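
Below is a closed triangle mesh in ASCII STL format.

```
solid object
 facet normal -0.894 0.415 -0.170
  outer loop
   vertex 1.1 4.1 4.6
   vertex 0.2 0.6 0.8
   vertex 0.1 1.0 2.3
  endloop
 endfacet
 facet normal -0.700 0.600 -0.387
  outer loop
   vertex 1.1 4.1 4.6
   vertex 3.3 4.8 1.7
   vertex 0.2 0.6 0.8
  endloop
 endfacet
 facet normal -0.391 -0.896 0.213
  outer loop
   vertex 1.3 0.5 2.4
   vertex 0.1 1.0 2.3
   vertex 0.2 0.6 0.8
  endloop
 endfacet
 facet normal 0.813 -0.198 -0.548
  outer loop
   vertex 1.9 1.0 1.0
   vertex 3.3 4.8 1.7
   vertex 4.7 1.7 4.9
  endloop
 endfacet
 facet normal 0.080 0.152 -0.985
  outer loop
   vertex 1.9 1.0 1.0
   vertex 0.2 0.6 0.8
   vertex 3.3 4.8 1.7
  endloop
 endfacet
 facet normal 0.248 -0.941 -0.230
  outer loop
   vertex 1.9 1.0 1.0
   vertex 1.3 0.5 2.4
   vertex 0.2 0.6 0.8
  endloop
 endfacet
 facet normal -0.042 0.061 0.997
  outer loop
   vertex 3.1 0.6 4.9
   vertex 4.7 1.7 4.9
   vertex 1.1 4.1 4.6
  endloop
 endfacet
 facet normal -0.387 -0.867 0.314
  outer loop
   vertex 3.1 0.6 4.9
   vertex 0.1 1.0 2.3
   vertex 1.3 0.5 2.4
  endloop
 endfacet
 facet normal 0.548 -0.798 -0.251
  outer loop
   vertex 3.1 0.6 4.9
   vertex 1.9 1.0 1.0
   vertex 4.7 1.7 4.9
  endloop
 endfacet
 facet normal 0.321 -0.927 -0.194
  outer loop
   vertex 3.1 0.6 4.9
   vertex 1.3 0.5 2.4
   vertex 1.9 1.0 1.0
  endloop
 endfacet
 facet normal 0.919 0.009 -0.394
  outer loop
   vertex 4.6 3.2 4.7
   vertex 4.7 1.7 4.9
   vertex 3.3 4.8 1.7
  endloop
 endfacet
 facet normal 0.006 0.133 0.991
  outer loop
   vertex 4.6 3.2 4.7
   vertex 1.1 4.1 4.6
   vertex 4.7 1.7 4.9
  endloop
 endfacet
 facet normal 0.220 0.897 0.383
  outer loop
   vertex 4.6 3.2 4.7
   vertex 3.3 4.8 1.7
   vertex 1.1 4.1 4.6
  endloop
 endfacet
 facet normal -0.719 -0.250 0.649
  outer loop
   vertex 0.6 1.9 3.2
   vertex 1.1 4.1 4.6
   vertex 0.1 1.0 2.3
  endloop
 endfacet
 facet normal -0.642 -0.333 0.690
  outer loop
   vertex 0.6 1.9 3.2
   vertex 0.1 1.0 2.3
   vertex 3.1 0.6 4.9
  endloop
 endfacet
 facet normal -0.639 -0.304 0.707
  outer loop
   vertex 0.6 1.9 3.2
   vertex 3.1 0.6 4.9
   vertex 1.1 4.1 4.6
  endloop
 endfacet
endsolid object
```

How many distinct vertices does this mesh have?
10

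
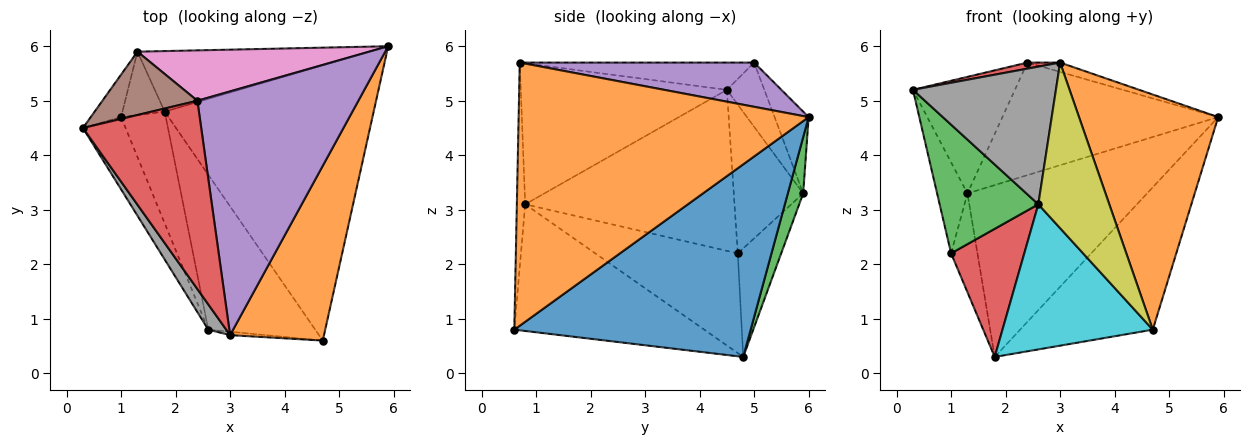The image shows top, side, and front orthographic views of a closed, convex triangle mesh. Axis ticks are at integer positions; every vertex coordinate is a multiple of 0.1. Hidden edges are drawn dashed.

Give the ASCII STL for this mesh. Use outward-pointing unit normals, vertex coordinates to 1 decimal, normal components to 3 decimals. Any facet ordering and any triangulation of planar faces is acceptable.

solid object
 facet normal 0.633 0.356 -0.687
  outer loop
   vertex 1.8 4.8 0.3
   vertex 5.9 6.0 4.7
   vertex 4.7 0.6 0.8
  endloop
 endfacet
 facet normal 0.858 -0.412 0.306
  outer loop
   vertex 3.0 0.7 5.7
   vertex 4.7 0.6 0.8
   vertex 5.9 6.0 4.7
  endloop
 endfacet
 facet normal 0.080 0.940 -0.331
  outer loop
   vertex 1.3 5.9 3.3
   vertex 5.9 6.0 4.7
   vertex 1.8 4.8 0.3
  endloop
 endfacet
 facet normal -0.224 -0.031 0.974
  outer loop
   vertex 2.4 5.0 5.7
   vertex 0.3 4.5 5.2
   vertex 3.0 0.7 5.7
  endloop
 endfacet
 facet normal 0.265 0.037 0.964
  outer loop
   vertex 2.4 5.0 5.7
   vertex 3.0 0.7 5.7
   vertex 5.9 6.0 4.7
  endloop
 endfacet
 facet normal -0.307 0.836 0.454
  outer loop
   vertex 2.4 5.0 5.7
   vertex 1.3 5.9 3.3
   vertex 0.3 4.5 5.2
  endloop
 endfacet
 facet normal -0.143 0.903 0.404
  outer loop
   vertex 2.4 5.0 5.7
   vertex 5.9 6.0 4.7
   vertex 1.3 5.9 3.3
  endloop
 endfacet
 facet normal -0.817 -0.567 0.104
  outer loop
   vertex 2.6 0.8 3.1
   vertex 3.0 0.7 5.7
   vertex 0.3 4.5 5.2
  endloop
 endfacet
 facet normal -0.117 -0.993 -0.020
  outer loop
   vertex 2.6 0.8 3.1
   vertex 4.7 0.6 0.8
   vertex 3.0 0.7 5.7
  endloop
 endfacet
 facet normal -0.654 -0.517 -0.552
  outer loop
   vertex 2.6 0.8 3.1
   vertex 1.8 4.8 0.3
   vertex 4.7 0.6 0.8
  endloop
 endfacet
 facet normal -0.901 0.394 -0.184
  outer loop
   vertex 1.0 4.7 2.2
   vertex 0.3 4.5 5.2
   vertex 1.3 5.9 3.3
  endloop
 endfacet
 facet normal -0.811 0.492 -0.316
  outer loop
   vertex 1.0 4.7 2.2
   vertex 1.3 5.9 3.3
   vertex 1.8 4.8 0.3
  endloop
 endfacet
 facet normal -0.880 -0.415 -0.233
  outer loop
   vertex 1.0 4.7 2.2
   vertex 2.6 0.8 3.1
   vertex 0.3 4.5 5.2
  endloop
 endfacet
 facet normal -0.826 -0.424 -0.370
  outer loop
   vertex 1.0 4.7 2.2
   vertex 1.8 4.8 0.3
   vertex 2.6 0.8 3.1
  endloop
 endfacet
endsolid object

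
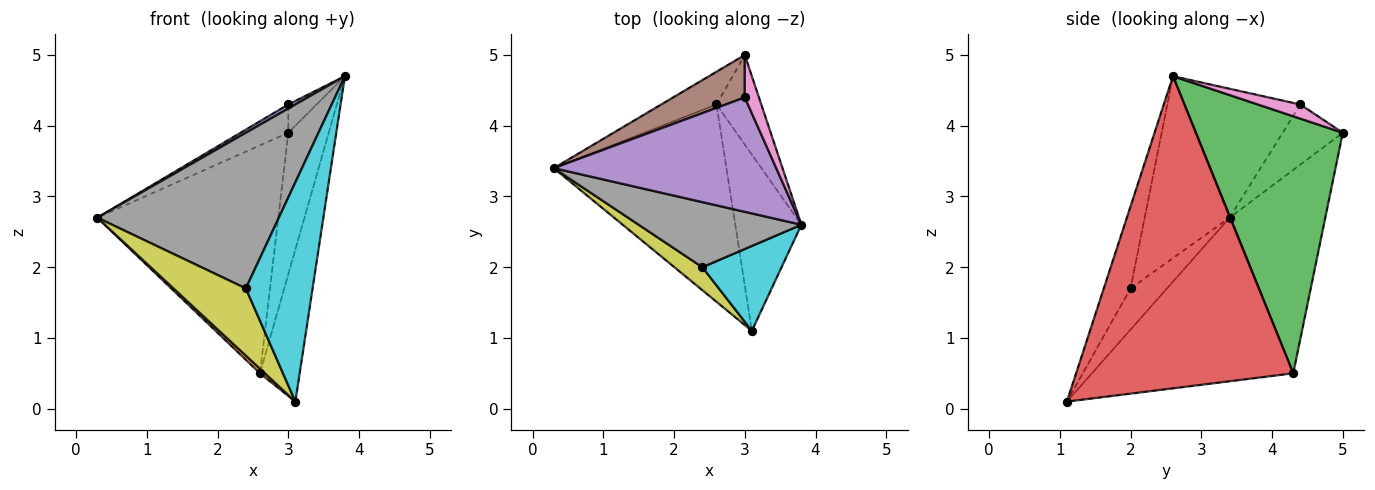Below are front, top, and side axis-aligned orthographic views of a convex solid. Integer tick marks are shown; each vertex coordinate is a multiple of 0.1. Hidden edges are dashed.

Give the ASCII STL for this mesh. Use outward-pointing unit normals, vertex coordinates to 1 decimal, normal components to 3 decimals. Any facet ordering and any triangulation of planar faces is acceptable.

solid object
 facet normal -0.464 0.877 -0.126
  outer loop
   vertex 2.6 4.3 0.5
   vertex 0.3 3.4 2.7
   vertex 3.0 5.0 3.9
  endloop
 endfacet
 facet normal -0.688 -0.017 -0.726
  outer loop
   vertex 2.6 4.3 0.5
   vertex 3.1 1.1 0.1
   vertex 0.3 3.4 2.7
  endloop
 endfacet
 facet normal 0.951 0.262 -0.166
  outer loop
   vertex 2.6 4.3 0.5
   vertex 3.0 5.0 3.9
   vertex 3.8 2.6 4.7
  endloop
 endfacet
 facet normal 0.963 0.176 -0.204
  outer loop
   vertex 2.6 4.3 0.5
   vertex 3.8 2.6 4.7
   vertex 3.1 1.1 0.1
  endloop
 endfacet
 facet normal -0.501 -0.031 0.865
  outer loop
   vertex 3.0 4.4 4.3
   vertex 0.3 3.4 2.7
   vertex 3.8 2.6 4.7
  endloop
 endfacet
 facet normal -0.573 0.455 0.682
  outer loop
   vertex 3.0 4.4 4.3
   vertex 3.0 5.0 3.9
   vertex 0.3 3.4 2.7
  endloop
 endfacet
 facet normal 0.640 0.426 0.640
  outer loop
   vertex 3.0 4.4 4.3
   vertex 3.8 2.6 4.7
   vertex 3.0 5.0 3.9
  endloop
 endfacet
 facet normal -0.396 -0.847 0.354
  outer loop
   vertex 2.4 2.0 1.7
   vertex 3.8 2.6 4.7
   vertex 0.3 3.4 2.7
  endloop
 endfacet
 facet normal -0.430 -0.854 0.292
  outer loop
   vertex 2.4 2.0 1.7
   vertex 0.3 3.4 2.7
   vertex 3.1 1.1 0.1
  endloop
 endfacet
 facet normal -0.350 -0.874 0.338
  outer loop
   vertex 2.4 2.0 1.7
   vertex 3.1 1.1 0.1
   vertex 3.8 2.6 4.7
  endloop
 endfacet
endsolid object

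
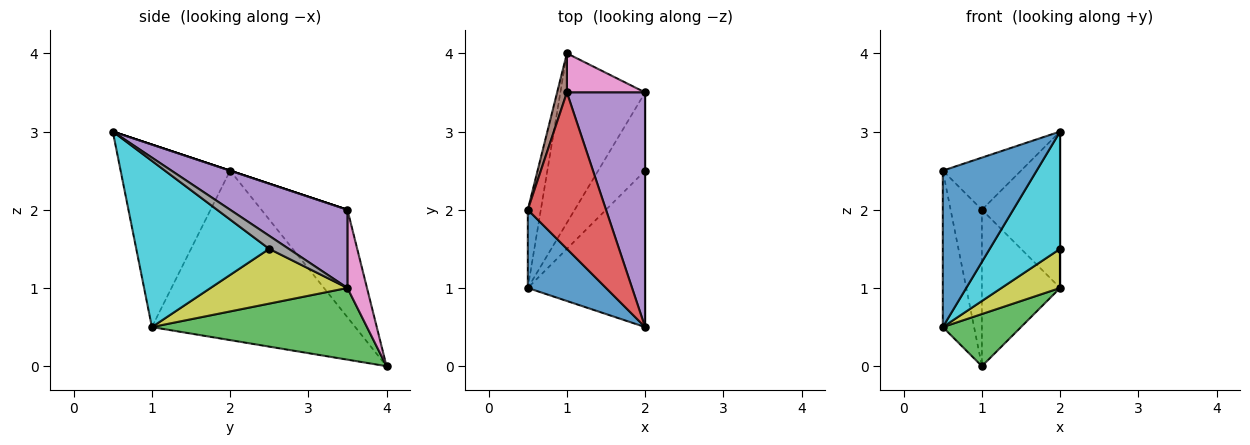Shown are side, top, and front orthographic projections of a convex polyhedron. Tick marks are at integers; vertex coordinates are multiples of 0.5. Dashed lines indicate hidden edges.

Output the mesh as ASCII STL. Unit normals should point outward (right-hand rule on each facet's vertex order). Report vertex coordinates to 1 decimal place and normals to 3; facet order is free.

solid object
 facet normal -0.722 -0.619 0.309
  outer loop
   vertex 0.5 1.0 0.5
   vertex 2.0 0.5 3.0
   vertex 0.5 2.0 2.5
  endloop
 endfacet
 facet normal -0.986 0.152 -0.076
  outer loop
   vertex 0.5 1.0 0.5
   vertex 0.5 2.0 2.5
   vertex 1.0 4.0 0.0
  endloop
 endfacet
 facet normal 0.629 -0.229 -0.743
  outer loop
   vertex 0.5 1.0 0.5
   vertex 1.0 4.0 0.0
   vertex 2.0 3.5 1.0
  endloop
 endfacet
 facet normal 0.000 0.316 0.949
  outer loop
   vertex 1.0 3.5 2.0
   vertex 0.5 2.0 2.5
   vertex 2.0 0.5 3.0
  endloop
 endfacet
 facet normal 0.640 0.426 0.640
  outer loop
   vertex 1.0 3.5 2.0
   vertex 2.0 0.5 3.0
   vertex 2.0 3.5 1.0
  endloop
 endfacet
 facet normal -0.936 0.341 0.085
  outer loop
   vertex 1.0 3.5 2.0
   vertex 1.0 4.0 0.0
   vertex 0.5 2.0 2.5
  endloop
 endfacet
 facet normal 0.236 0.943 0.236
  outer loop
   vertex 1.0 3.5 2.0
   vertex 2.0 3.5 1.0
   vertex 1.0 4.0 0.0
  endloop
 endfacet
 facet normal 1.000 0.000 0.000
  outer loop
   vertex 2.0 2.5 1.5
   vertex 2.0 3.5 1.0
   vertex 2.0 0.5 3.0
  endloop
 endfacet
 facet normal 0.722 -0.309 -0.619
  outer loop
   vertex 2.0 2.5 1.5
   vertex 0.5 1.0 0.5
   vertex 2.0 3.5 1.0
  endloop
 endfacet
 facet normal 0.750 -0.397 -0.529
  outer loop
   vertex 2.0 2.5 1.5
   vertex 2.0 0.5 3.0
   vertex 0.5 1.0 0.5
  endloop
 endfacet
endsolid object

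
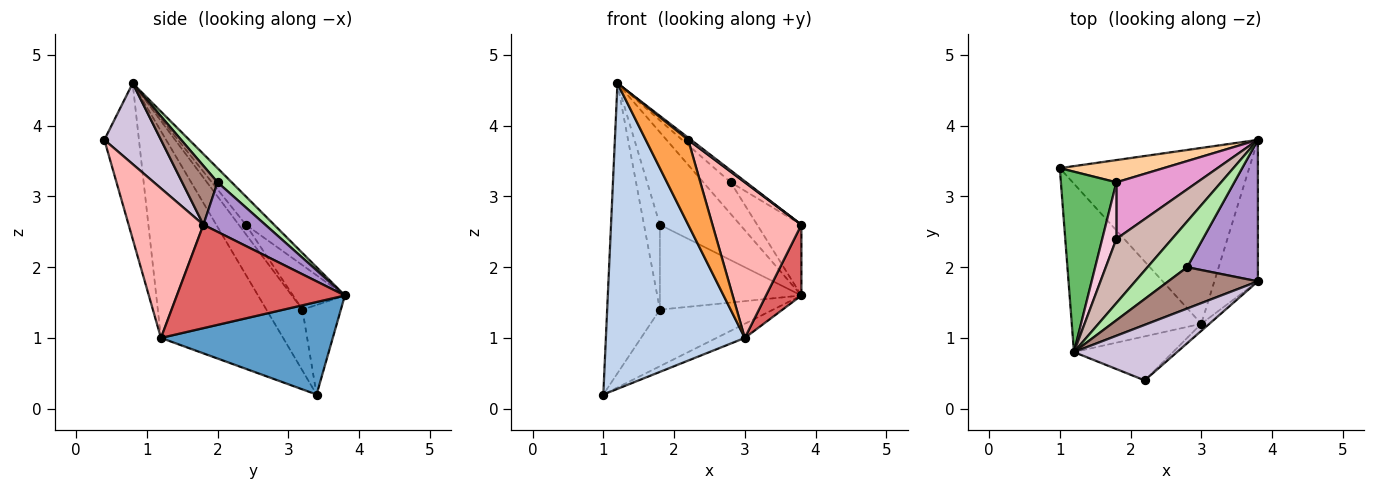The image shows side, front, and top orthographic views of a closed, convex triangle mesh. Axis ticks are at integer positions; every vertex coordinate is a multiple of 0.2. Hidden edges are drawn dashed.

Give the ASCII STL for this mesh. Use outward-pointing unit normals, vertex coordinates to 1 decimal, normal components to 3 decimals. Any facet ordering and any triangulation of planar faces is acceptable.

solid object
 facet normal 0.438 0.072 -0.896
  outer loop
   vertex 3.0 1.2 1.0
   vertex 1.0 3.4 0.2
   vertex 3.8 3.8 1.6
  endloop
 endfacet
 facet normal -0.610 -0.694 -0.382
  outer loop
   vertex 3.0 1.2 1.0
   vertex 1.2 0.8 4.6
   vertex 1.0 3.4 0.2
  endloop
 endfacet
 facet normal -0.586 -0.719 -0.373
  outer loop
   vertex 3.0 1.2 1.0
   vertex 2.2 0.4 3.8
   vertex 1.2 0.8 4.6
  endloop
 endfacet
 facet normal -0.301 0.888 0.349
  outer loop
   vertex 1.8 3.2 1.4
   vertex 3.8 3.8 1.6
   vertex 1.0 3.4 0.2
  endloop
 endfacet
 facet normal -0.502 0.735 0.457
  outer loop
   vertex 1.8 3.2 1.4
   vertex 1.0 3.4 0.2
   vertex 1.2 0.8 4.6
  endloop
 endfacet
 facet normal 0.282 0.545 0.790
  outer loop
   vertex 2.8 2.0 3.2
   vertex 3.8 3.8 1.6
   vertex 1.2 0.8 4.6
  endloop
 endfacet
 facet normal 0.905 -0.190 -0.381
  outer loop
   vertex 3.8 1.8 2.6
   vertex 3.0 1.2 1.0
   vertex 3.8 3.8 1.6
  endloop
 endfacet
 facet normal 0.643 -0.765 -0.035
  outer loop
   vertex 3.8 1.8 2.6
   vertex 2.2 0.4 3.8
   vertex 3.0 1.2 1.0
  endloop
 endfacet
 facet normal 0.531 0.379 0.758
  outer loop
   vertex 3.8 1.8 2.6
   vertex 3.8 3.8 1.6
   vertex 2.8 2.0 3.2
  endloop
 endfacet
 facet normal 0.617 -0.031 0.786
  outer loop
   vertex 3.8 1.8 2.6
   vertex 1.2 0.8 4.6
   vertex 2.2 0.4 3.8
  endloop
 endfacet
 facet normal 0.534 0.235 0.812
  outer loop
   vertex 3.8 1.8 2.6
   vertex 2.8 2.0 3.2
   vertex 1.2 0.8 4.6
  endloop
 endfacet
 facet normal -0.278 0.789 0.548
  outer loop
   vertex 1.8 2.4 2.6
   vertex 1.2 0.8 4.6
   vertex 3.8 3.8 1.6
  endloop
 endfacet
 facet normal -0.292 0.796 0.531
  outer loop
   vertex 1.8 2.4 2.6
   vertex 3.8 3.8 1.6
   vertex 1.8 3.2 1.4
  endloop
 endfacet
 facet normal -0.347 0.780 0.520
  outer loop
   vertex 1.8 2.4 2.6
   vertex 1.8 3.2 1.4
   vertex 1.2 0.8 4.6
  endloop
 endfacet
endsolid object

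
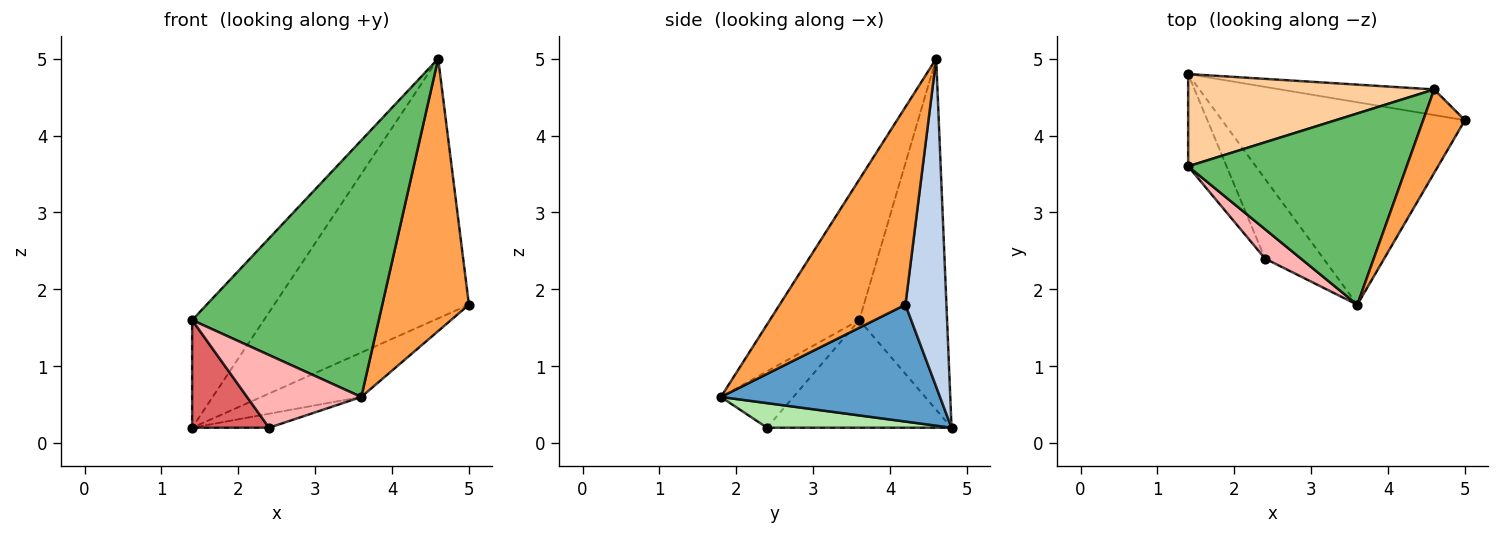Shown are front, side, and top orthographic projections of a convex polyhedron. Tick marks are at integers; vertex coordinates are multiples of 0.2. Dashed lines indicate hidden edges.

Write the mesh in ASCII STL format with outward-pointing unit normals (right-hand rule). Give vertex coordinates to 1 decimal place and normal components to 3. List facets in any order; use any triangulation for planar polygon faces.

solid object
 facet normal 0.425 0.194 -0.884
  outer loop
   vertex 3.6 1.8 0.6
   vertex 1.4 4.8 0.2
   vertex 5.0 4.2 1.8
  endloop
 endfacet
 facet normal 0.205 0.974 -0.096
  outer loop
   vertex 4.6 4.6 5.0
   vertex 5.0 4.2 1.8
   vertex 1.4 4.8 0.2
  endloop
 endfacet
 facet normal 0.811 -0.559 0.171
  outer loop
   vertex 4.6 4.6 5.0
   vertex 3.6 1.8 0.6
   vertex 5.0 4.2 1.8
  endloop
 endfacet
 facet normal -0.681 0.556 0.477
  outer loop
   vertex 1.4 3.6 1.6
   vertex 4.6 4.6 5.0
   vertex 1.4 4.8 0.2
  endloop
 endfacet
 facet normal -0.359 -0.748 0.558
  outer loop
   vertex 1.4 3.6 1.6
   vertex 3.6 1.8 0.6
   vertex 4.6 4.6 5.0
  endloop
 endfacet
 facet normal 0.383 0.160 -0.910
  outer loop
   vertex 2.4 2.4 0.2
   vertex 1.4 4.8 0.2
   vertex 3.6 1.8 0.6
  endloop
 endfacet
 facet normal -0.877 -0.365 -0.313
  outer loop
   vertex 2.4 2.4 0.2
   vertex 1.4 3.6 1.6
   vertex 1.4 4.8 0.2
  endloop
 endfacet
 facet normal -0.507 -0.799 0.323
  outer loop
   vertex 2.4 2.4 0.2
   vertex 3.6 1.8 0.6
   vertex 1.4 3.6 1.6
  endloop
 endfacet
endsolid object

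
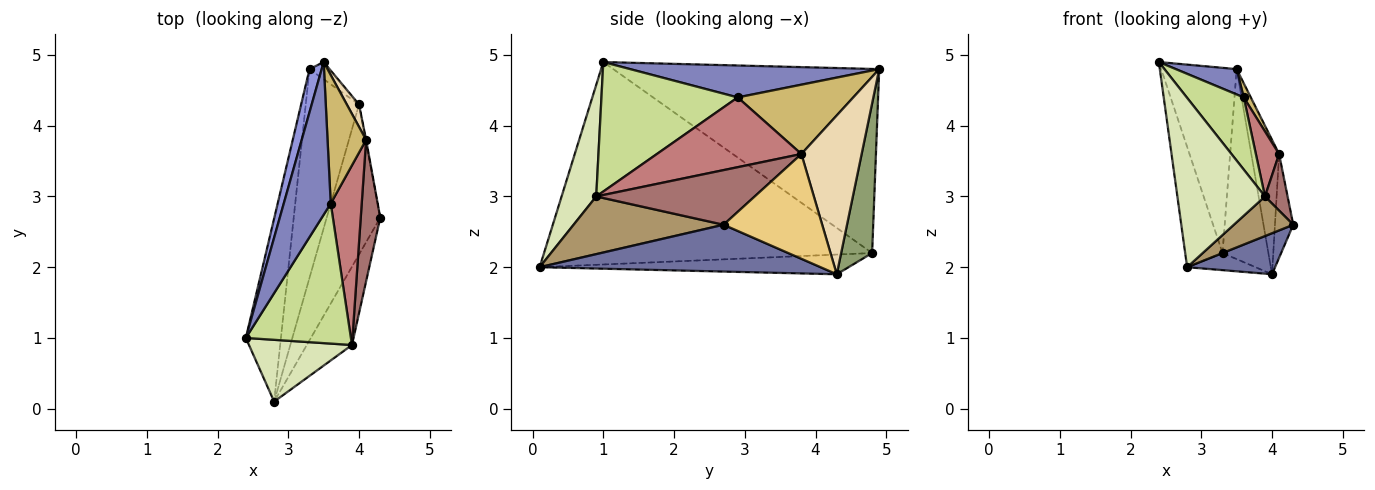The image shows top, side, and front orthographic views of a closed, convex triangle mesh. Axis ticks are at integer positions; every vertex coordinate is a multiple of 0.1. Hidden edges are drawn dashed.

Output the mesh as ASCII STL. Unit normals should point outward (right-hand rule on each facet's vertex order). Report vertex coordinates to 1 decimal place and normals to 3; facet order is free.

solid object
 facet normal 0.645 -0.202 -0.737
  outer loop
   vertex 4.0 4.3 1.9
   vertex 4.3 2.7 2.6
   vertex 2.8 0.1 2.0
  endloop
 endfacet
 facet normal 0.557 -0.136 0.819
  outer loop
   vertex 3.6 2.9 4.4
   vertex 3.5 4.9 4.8
   vertex 2.4 1.0 4.9
  endloop
 endfacet
 facet normal -0.960 0.272 0.063
  outer loop
   vertex 3.3 4.8 2.2
   vertex 2.4 1.0 4.9
   vertex 3.5 4.9 4.8
  endloop
 endfacet
 facet normal -0.979 0.111 -0.170
  outer loop
   vertex 3.3 4.8 2.2
   vertex 2.8 0.1 2.0
   vertex 2.4 1.0 4.9
  endloop
 endfacet
 facet normal 0.558 0.826 -0.075
  outer loop
   vertex 3.3 4.8 2.2
   vertex 3.5 4.9 4.8
   vertex 4.0 4.3 1.9
  endloop
 endfacet
 facet normal -0.346 0.077 -0.935
  outer loop
   vertex 3.3 4.8 2.2
   vertex 4.0 4.3 1.9
   vertex 2.8 0.1 2.0
  endloop
 endfacet
 facet normal 0.739 -0.309 0.599
  outer loop
   vertex 3.9 0.9 3.0
   vertex 3.6 2.9 4.4
   vertex 2.4 1.0 4.9
  endloop
 endfacet
 facet normal 0.348 -0.881 0.321
  outer loop
   vertex 3.9 0.9 3.0
   vertex 2.4 1.0 4.9
   vertex 2.8 0.1 2.0
  endloop
 endfacet
 facet normal 0.752 -0.298 -0.589
  outer loop
   vertex 3.9 0.9 3.0
   vertex 2.8 0.1 2.0
   vertex 4.3 2.7 2.6
  endloop
 endfacet
 facet normal 0.873 -0.053 0.485
  outer loop
   vertex 4.1 3.8 3.6
   vertex 3.5 4.9 4.8
   vertex 3.6 2.9 4.4
  endloop
 endfacet
 facet normal 0.983 0.183 -0.004
  outer loop
   vertex 4.1 3.8 3.6
   vertex 4.3 2.7 2.6
   vertex 4.0 4.3 1.9
  endloop
 endfacet
 facet normal 0.906 0.418 0.070
  outer loop
   vertex 4.1 3.8 3.6
   vertex 4.0 4.3 1.9
   vertex 3.5 4.9 4.8
  endloop
 endfacet
 facet normal 0.933 -0.133 0.333
  outer loop
   vertex 4.1 3.8 3.6
   vertex 3.9 0.9 3.0
   vertex 4.3 2.7 2.6
  endloop
 endfacet
 facet normal 0.904 -0.145 0.402
  outer loop
   vertex 4.1 3.8 3.6
   vertex 3.6 2.9 4.4
   vertex 3.9 0.9 3.0
  endloop
 endfacet
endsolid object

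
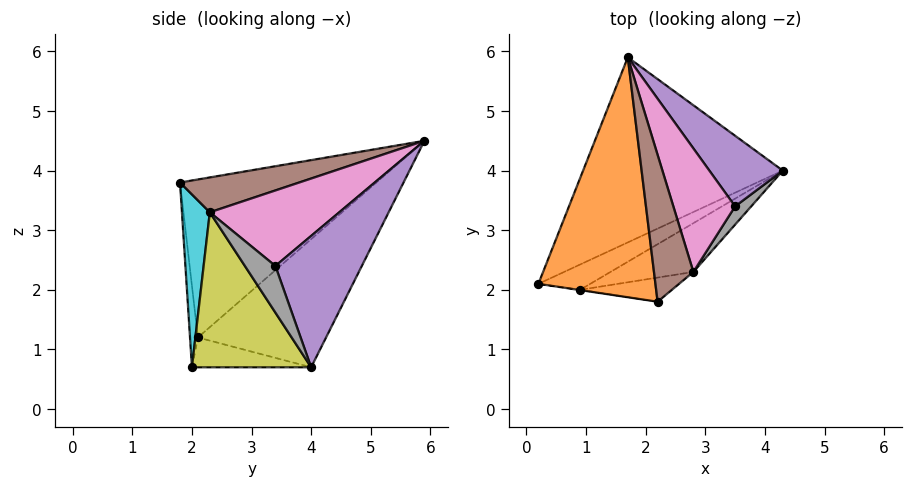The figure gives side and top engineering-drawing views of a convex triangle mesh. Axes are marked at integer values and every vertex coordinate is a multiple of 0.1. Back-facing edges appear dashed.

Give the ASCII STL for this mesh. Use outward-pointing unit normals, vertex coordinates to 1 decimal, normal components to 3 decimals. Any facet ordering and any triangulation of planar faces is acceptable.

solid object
 facet normal -0.393 0.686 -0.612
  outer loop
   vertex 1.7 5.9 4.5
   vertex 4.3 4.0 0.7
   vertex 0.2 2.1 1.2
  endloop
 endfacet
 facet normal -0.788 -0.196 0.584
  outer loop
   vertex 2.2 1.8 3.8
   vertex 1.7 5.9 4.5
   vertex 0.2 2.1 1.2
  endloop
 endfacet
 facet normal -0.380 0.646 -0.662
  outer loop
   vertex 0.9 2.0 0.7
   vertex 0.2 2.1 1.2
   vertex 4.3 4.0 0.7
  endloop
 endfacet
 facet normal -0.144 -0.990 -0.004
  outer loop
   vertex 0.9 2.0 0.7
   vertex 2.2 1.8 3.8
   vertex 0.2 2.1 1.2
  endloop
 endfacet
 facet normal 0.853 0.214 0.477
  outer loop
   vertex 3.5 3.4 2.4
   vertex 4.3 4.0 0.7
   vertex 1.7 5.9 4.5
  endloop
 endfacet
 facet normal 0.662 -0.047 0.748
  outer loop
   vertex 2.8 2.3 3.3
   vertex 1.7 5.9 4.5
   vertex 2.2 1.8 3.8
  endloop
 endfacet
 facet normal 0.774 0.025 0.633
  outer loop
   vertex 2.8 2.3 3.3
   vertex 3.5 3.4 2.4
   vertex 1.7 5.9 4.5
  endloop
 endfacet
 facet normal 0.896 -0.317 0.310
  outer loop
   vertex 2.8 2.3 3.3
   vertex 4.3 4.0 0.7
   vertex 3.5 3.4 2.4
  endloop
 endfacet
 facet normal 0.489 -0.832 -0.262
  outer loop
   vertex 2.8 2.3 3.3
   vertex 0.9 2.0 0.7
   vertex 4.3 4.0 0.7
  endloop
 endfacet
 facet normal 0.483 -0.837 -0.257
  outer loop
   vertex 2.8 2.3 3.3
   vertex 2.2 1.8 3.8
   vertex 0.9 2.0 0.7
  endloop
 endfacet
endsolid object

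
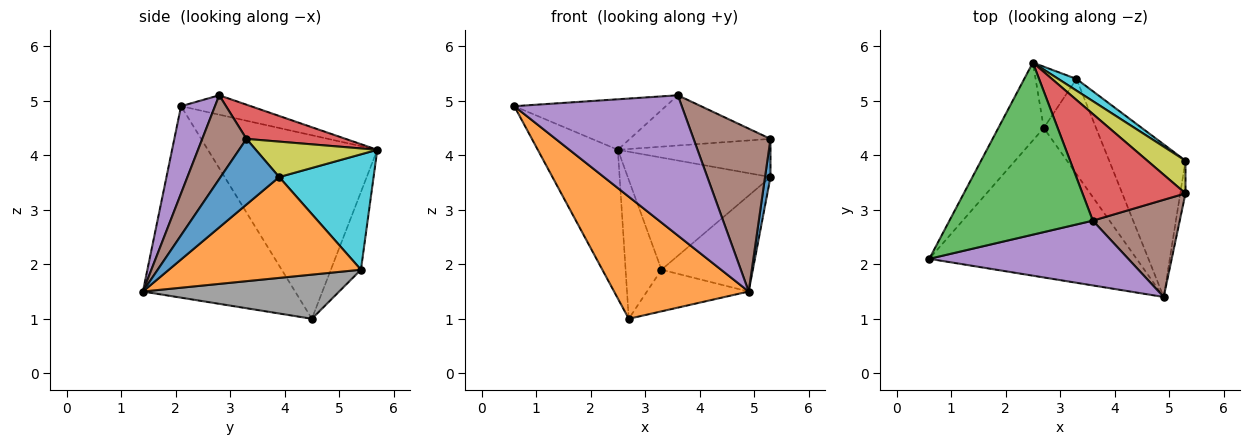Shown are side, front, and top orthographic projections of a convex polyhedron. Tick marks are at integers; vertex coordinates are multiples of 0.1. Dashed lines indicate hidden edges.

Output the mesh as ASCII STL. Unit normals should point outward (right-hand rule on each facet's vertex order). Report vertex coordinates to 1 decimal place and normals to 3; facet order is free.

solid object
 facet normal -0.882 0.417 -0.218
  outer loop
   vertex 2.7 4.5 1.0
   vertex 0.6 2.1 4.9
   vertex 2.5 5.7 4.1
  endloop
 endfacet
 facet normal -0.582 -0.515 -0.630
  outer loop
   vertex 4.9 1.4 1.5
   vertex 0.6 2.1 4.9
   vertex 2.7 4.5 1.0
  endloop
 endfacet
 facet normal -0.129 0.279 0.952
  outer loop
   vertex 3.6 2.8 5.1
   vertex 2.5 5.7 4.1
   vertex 0.6 2.1 4.9
  endloop
 endfacet
 facet normal 0.288 0.408 0.866
  outer loop
   vertex 3.6 2.8 5.1
   vertex 5.3 3.3 4.3
   vertex 2.5 5.7 4.1
  endloop
 endfacet
 facet normal 0.181 -0.893 0.413
  outer loop
   vertex 3.6 2.8 5.1
   vertex 0.6 2.1 4.9
   vertex 4.9 1.4 1.5
  endloop
 endfacet
 facet normal 0.443 -0.770 0.459
  outer loop
   vertex 3.6 2.8 5.1
   vertex 4.9 1.4 1.5
   vertex 5.3 3.3 4.3
  endloop
 endfacet
 facet normal -0.609 0.726 -0.320
  outer loop
   vertex 3.3 5.4 1.9
   vertex 2.7 4.5 1.0
   vertex 2.5 5.7 4.1
  endloop
 endfacet
 facet normal 0.612 0.317 -0.725
  outer loop
   vertex 3.3 5.4 1.9
   vertex 4.9 1.4 1.5
   vertex 2.7 4.5 1.0
  endloop
 endfacet
 facet normal 0.517 0.650 0.557
  outer loop
   vertex 5.3 3.9 3.6
   vertex 2.5 5.7 4.1
   vertex 5.3 3.3 4.3
  endloop
 endfacet
 facet normal 0.550 0.831 0.087
  outer loop
   vertex 5.3 3.9 3.6
   vertex 3.3 5.4 1.9
   vertex 2.5 5.7 4.1
  endloop
 endfacet
 facet normal 0.993 -0.092 -0.079
  outer loop
   vertex 5.3 3.9 3.6
   vertex 5.3 3.3 4.3
   vertex 4.9 1.4 1.5
  endloop
 endfacet
 facet normal 0.746 0.355 -0.564
  outer loop
   vertex 5.3 3.9 3.6
   vertex 4.9 1.4 1.5
   vertex 3.3 5.4 1.9
  endloop
 endfacet
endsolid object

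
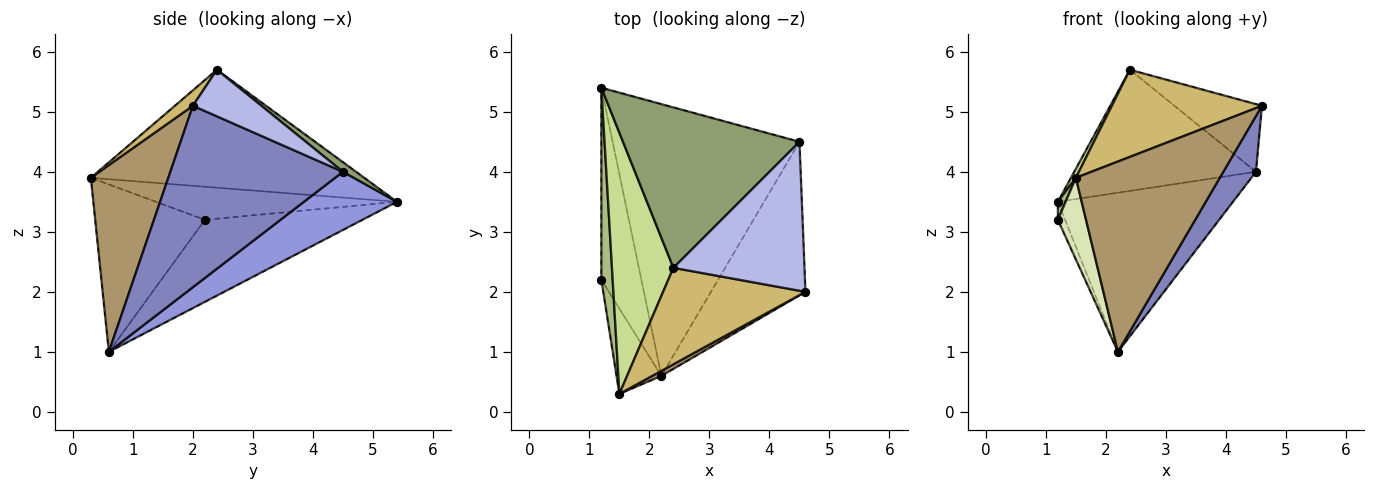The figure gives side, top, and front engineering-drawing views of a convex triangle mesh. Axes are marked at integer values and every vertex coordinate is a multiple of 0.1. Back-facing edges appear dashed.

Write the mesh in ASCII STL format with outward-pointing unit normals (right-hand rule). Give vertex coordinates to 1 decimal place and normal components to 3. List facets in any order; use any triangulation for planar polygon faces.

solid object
 facet normal -0.898 0.041 -0.438
  outer loop
   vertex 2.2 0.6 1.0
   vertex 1.2 2.2 3.2
   vertex 1.2 5.4 3.5
  endloop
 endfacet
 facet normal 0.875 -0.165 -0.456
  outer loop
   vertex 4.5 4.5 4.0
   vertex 4.6 2.0 5.1
   vertex 2.2 0.6 1.0
  endloop
 endfacet
 facet normal 0.259 0.488 -0.833
  outer loop
   vertex 4.5 4.5 4.0
   vertex 2.2 0.6 1.0
   vertex 1.2 5.4 3.5
  endloop
 endfacet
 facet normal 0.308 0.393 0.866
  outer loop
   vertex 2.4 2.4 5.7
   vertex 4.6 2.0 5.1
   vertex 4.5 4.5 4.0
  endloop
 endfacet
 facet normal 0.043 0.602 0.797
  outer loop
   vertex 2.4 2.4 5.7
   vertex 4.5 4.5 4.0
   vertex 1.2 5.4 3.5
  endloop
 endfacet
 facet normal -0.946 -0.030 0.323
  outer loop
   vertex 1.5 0.3 3.9
   vertex 1.2 5.4 3.5
   vertex 1.2 2.2 3.2
  endloop
 endfacet
 facet normal -0.887 -0.016 0.462
  outer loop
   vertex 1.5 0.3 3.9
   vertex 2.4 2.4 5.7
   vertex 1.2 5.4 3.5
  endloop
 endfacet
 facet normal -0.938 -0.241 -0.251
  outer loop
   vertex 1.5 0.3 3.9
   vertex 1.2 2.2 3.2
   vertex 2.2 0.6 1.0
  endloop
 endfacet
 facet normal 0.474 -0.880 0.023
  outer loop
   vertex 1.5 0.3 3.9
   vertex 2.2 0.6 1.0
   vertex 4.6 2.0 5.1
  endloop
 endfacet
 facet normal 0.080 -0.668 0.740
  outer loop
   vertex 1.5 0.3 3.9
   vertex 4.6 2.0 5.1
   vertex 2.4 2.4 5.7
  endloop
 endfacet
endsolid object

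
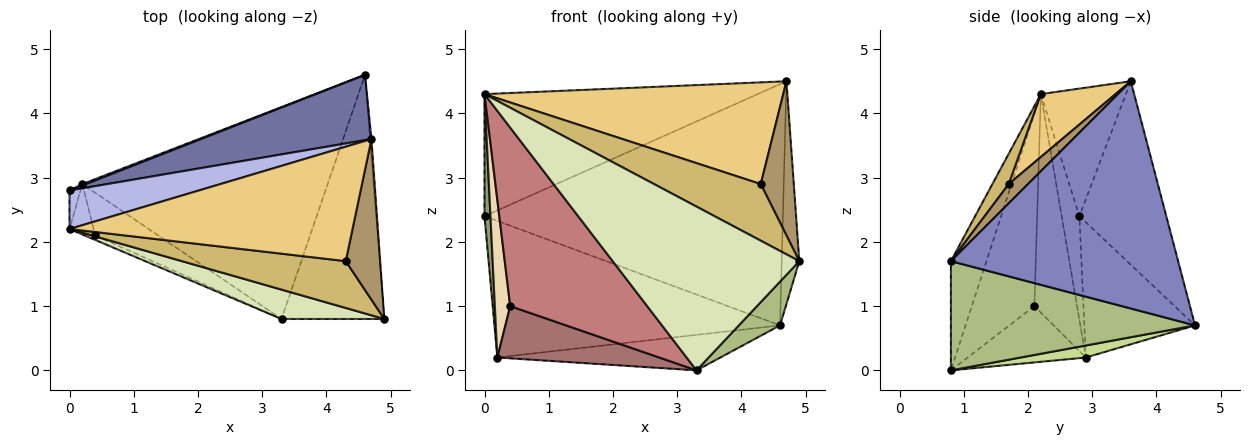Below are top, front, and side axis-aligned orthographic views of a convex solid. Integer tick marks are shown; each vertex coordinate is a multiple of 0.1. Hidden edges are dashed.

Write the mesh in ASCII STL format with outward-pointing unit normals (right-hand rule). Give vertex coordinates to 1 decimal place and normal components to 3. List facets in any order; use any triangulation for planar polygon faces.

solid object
 facet normal -0.271 0.929 0.252
  outer loop
   vertex 4.7 3.6 4.5
   vertex 4.6 4.6 0.7
   vertex 0.0 2.8 2.4
  endloop
 endfacet
 facet normal 0.997 0.077 -0.006
  outer loop
   vertex 4.7 3.6 4.5
   vertex 4.9 0.8 1.7
   vertex 4.6 4.6 0.7
  endloop
 endfacet
 facet normal -0.361 0.932 0.010
  outer loop
   vertex 0.2 2.9 0.2
   vertex 0.0 2.8 2.4
   vertex 4.6 4.6 0.7
  endloop
 endfacet
 facet normal -0.285 0.914 0.289
  outer loop
   vertex 0.0 2.2 4.3
   vertex 4.7 3.6 4.5
   vertex 0.0 2.8 2.4
  endloop
 endfacet
 facet normal -0.943 -0.317 -0.100
  outer loop
   vertex 0.0 2.2 4.3
   vertex 0.0 2.8 2.4
   vertex 0.2 2.9 0.2
  endloop
 endfacet
 facet normal 0.723 -0.122 -0.680
  outer loop
   vertex 3.3 0.8 0.0
   vertex 4.6 4.6 0.7
   vertex 4.9 0.8 1.7
  endloop
 endfacet
 facet normal 0.048 0.165 -0.985
  outer loop
   vertex 3.3 0.8 0.0
   vertex 0.2 2.9 0.2
   vertex 4.6 4.6 0.7
  endloop
 endfacet
 facet normal -0.184 -0.967 0.174
  outer loop
   vertex 3.3 0.8 0.0
   vertex 4.9 0.8 1.7
   vertex 0.0 2.2 4.3
  endloop
 endfacet
 facet normal 0.375 -0.642 0.669
  outer loop
   vertex 4.3 1.7 2.9
   vertex 4.9 0.8 1.7
   vertex 4.7 3.6 4.5
  endloop
 endfacet
 facet normal 0.117 -0.766 0.633
  outer loop
   vertex 4.3 1.7 2.9
   vertex 0.0 2.2 4.3
   vertex 4.9 0.8 1.7
  endloop
 endfacet
 facet normal 0.164 -0.655 0.737
  outer loop
   vertex 4.3 1.7 2.9
   vertex 4.7 3.6 4.5
   vertex 0.0 2.2 4.3
  endloop
 endfacet
 facet normal -0.936 -0.337 -0.103
  outer loop
   vertex 0.4 2.1 1.0
   vertex 0.0 2.2 4.3
   vertex 0.2 2.9 0.2
  endloop
 endfacet
 facet normal -0.492 -0.674 -0.551
  outer loop
   vertex 0.4 2.1 1.0
   vertex 0.2 2.9 0.2
   vertex 3.3 0.8 0.0
  endloop
 endfacet
 facet normal -0.415 -0.909 -0.023
  outer loop
   vertex 0.4 2.1 1.0
   vertex 3.3 0.8 0.0
   vertex 0.0 2.2 4.3
  endloop
 endfacet
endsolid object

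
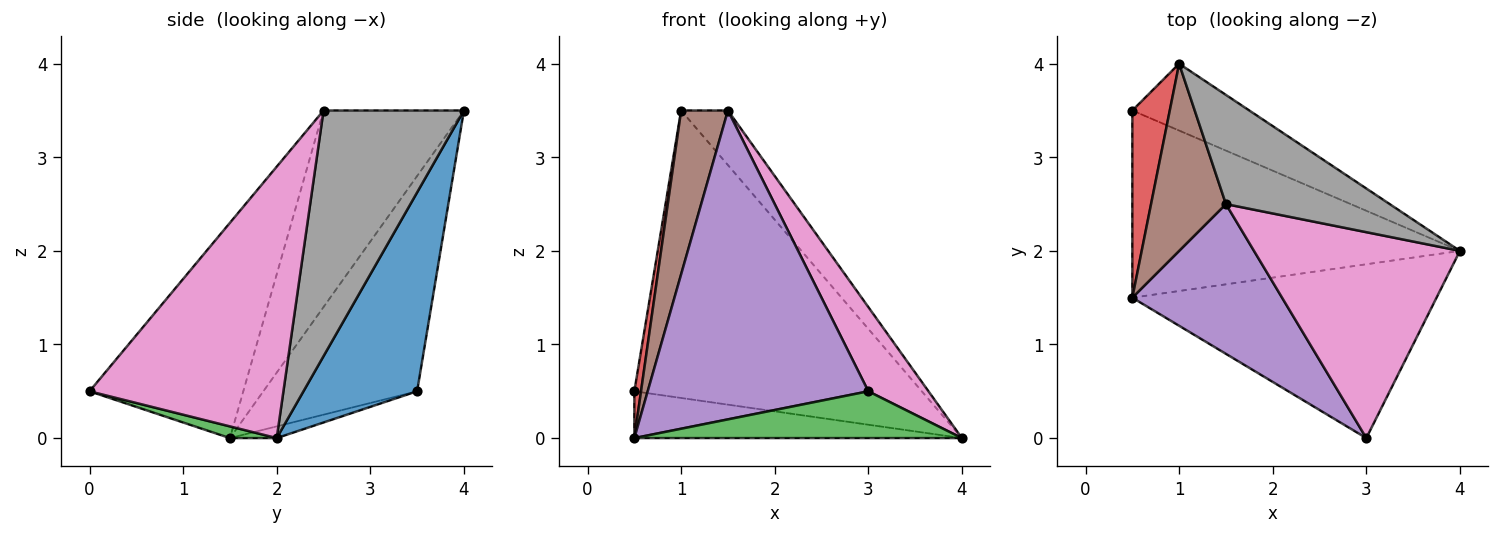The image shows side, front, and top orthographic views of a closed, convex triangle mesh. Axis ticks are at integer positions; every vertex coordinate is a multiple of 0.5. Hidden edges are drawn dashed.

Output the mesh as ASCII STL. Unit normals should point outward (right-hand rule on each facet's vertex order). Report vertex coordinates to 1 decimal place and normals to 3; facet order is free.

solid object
 facet normal 0.359 0.909 -0.211
  outer loop
   vertex 1.0 4.0 3.5
   vertex 4.0 2.0 0.0
   vertex 0.5 3.5 0.5
  endloop
 endfacet
 facet normal -0.035 0.242 -0.970
  outer loop
   vertex 0.5 1.5 0.0
   vertex 0.5 3.5 0.5
   vertex 4.0 2.0 0.0
  endloop
 endfacet
 facet normal 0.037 -0.260 -0.965
  outer loop
   vertex 0.5 1.5 0.0
   vertex 4.0 2.0 0.0
   vertex 3.0 0.0 0.5
  endloop
 endfacet
 facet normal -0.984 -0.043 0.171
  outer loop
   vertex 0.5 1.5 0.0
   vertex 1.0 4.0 3.5
   vertex 0.5 3.5 0.5
  endloop
 endfacet
 facet normal -0.531 -0.762 0.370
  outer loop
   vertex 1.5 2.5 3.5
   vertex 0.5 1.5 0.0
   vertex 3.0 0.0 0.5
  endloop
 endfacet
 facet normal -0.892 -0.297 0.340
  outer loop
   vertex 1.5 2.5 3.5
   vertex 1.0 4.0 3.5
   vertex 0.5 1.5 0.0
  endloop
 endfacet
 facet normal 0.773 -0.240 0.587
  outer loop
   vertex 1.5 2.5 3.5
   vertex 3.0 0.0 0.5
   vertex 4.0 2.0 0.0
  endloop
 endfacet
 facet normal 0.802 0.267 0.535
  outer loop
   vertex 1.5 2.5 3.5
   vertex 4.0 2.0 0.0
   vertex 1.0 4.0 3.5
  endloop
 endfacet
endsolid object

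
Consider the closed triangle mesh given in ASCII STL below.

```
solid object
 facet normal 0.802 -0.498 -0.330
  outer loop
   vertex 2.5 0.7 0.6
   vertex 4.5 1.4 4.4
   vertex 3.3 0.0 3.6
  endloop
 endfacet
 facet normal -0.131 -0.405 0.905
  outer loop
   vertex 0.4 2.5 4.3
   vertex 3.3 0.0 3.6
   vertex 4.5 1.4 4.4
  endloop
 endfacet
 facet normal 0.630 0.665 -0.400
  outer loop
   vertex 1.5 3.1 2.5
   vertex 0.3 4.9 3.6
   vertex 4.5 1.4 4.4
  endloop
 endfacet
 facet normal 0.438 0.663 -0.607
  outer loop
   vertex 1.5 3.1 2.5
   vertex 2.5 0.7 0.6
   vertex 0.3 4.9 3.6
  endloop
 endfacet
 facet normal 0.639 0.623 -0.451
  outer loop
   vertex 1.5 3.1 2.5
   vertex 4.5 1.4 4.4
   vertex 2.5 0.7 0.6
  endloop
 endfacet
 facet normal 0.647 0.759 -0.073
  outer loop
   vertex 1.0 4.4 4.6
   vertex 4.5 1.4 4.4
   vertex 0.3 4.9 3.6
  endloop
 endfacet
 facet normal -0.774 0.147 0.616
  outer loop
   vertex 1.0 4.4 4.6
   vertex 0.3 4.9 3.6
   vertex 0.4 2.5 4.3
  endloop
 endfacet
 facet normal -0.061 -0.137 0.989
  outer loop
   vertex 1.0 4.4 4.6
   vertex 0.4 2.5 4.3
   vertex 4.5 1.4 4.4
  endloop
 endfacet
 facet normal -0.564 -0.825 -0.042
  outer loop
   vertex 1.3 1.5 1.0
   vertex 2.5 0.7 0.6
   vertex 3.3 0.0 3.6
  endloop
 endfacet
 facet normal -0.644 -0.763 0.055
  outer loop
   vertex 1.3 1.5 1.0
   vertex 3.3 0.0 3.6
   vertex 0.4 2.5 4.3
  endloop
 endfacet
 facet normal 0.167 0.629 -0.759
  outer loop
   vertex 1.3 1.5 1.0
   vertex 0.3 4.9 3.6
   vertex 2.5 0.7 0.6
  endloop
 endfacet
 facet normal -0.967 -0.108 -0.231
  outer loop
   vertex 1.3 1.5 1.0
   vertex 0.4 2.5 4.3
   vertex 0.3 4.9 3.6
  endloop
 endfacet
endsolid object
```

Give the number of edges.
18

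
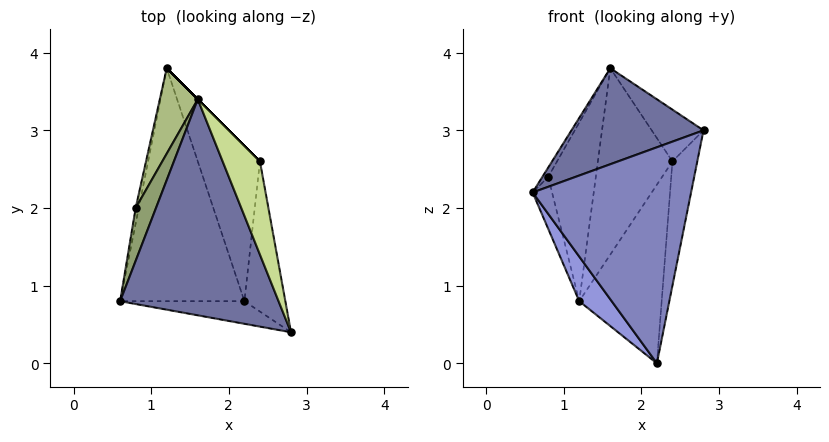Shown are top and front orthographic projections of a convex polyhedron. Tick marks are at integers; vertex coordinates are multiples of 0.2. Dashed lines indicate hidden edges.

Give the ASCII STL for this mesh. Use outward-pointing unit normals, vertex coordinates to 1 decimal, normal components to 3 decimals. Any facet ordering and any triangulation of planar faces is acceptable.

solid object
 facet normal -0.376 -0.376 0.847
  outer loop
   vertex 1.6 3.4 3.8
   vertex 0.6 0.8 2.2
   vertex 2.8 0.4 3.0
  endloop
 endfacet
 facet normal -0.142 -0.985 -0.103
  outer loop
   vertex 2.2 0.8 0.0
   vertex 2.8 0.4 3.0
   vertex 0.6 0.8 2.2
  endloop
 endfacet
 facet normal -0.804 -0.112 -0.584
  outer loop
   vertex 2.2 0.8 0.0
   vertex 0.6 0.8 2.2
   vertex 1.2 3.8 0.8
  endloop
 endfacet
 facet normal -0.984 0.173 -0.052
  outer loop
   vertex 0.8 2.0 2.4
   vertex 1.2 3.8 0.8
   vertex 0.6 0.8 2.2
  endloop
 endfacet
 facet normal -0.897 0.077 0.436
  outer loop
   vertex 0.8 2.0 2.4
   vertex 0.6 0.8 2.2
   vertex 1.6 3.4 3.8
  endloop
 endfacet
 facet normal -0.919 0.355 0.170
  outer loop
   vertex 0.8 2.0 2.4
   vertex 1.6 3.4 3.8
   vertex 1.2 3.8 0.8
  endloop
 endfacet
 facet normal 0.874 0.236 0.425
  outer loop
   vertex 2.4 2.6 2.6
   vertex 1.6 3.4 3.8
   vertex 2.8 0.4 3.0
  endloop
 endfacet
 facet normal 0.707 0.707 0.000
  outer loop
   vertex 2.4 2.6 2.6
   vertex 1.2 3.8 0.8
   vertex 1.6 3.4 3.8
  endloop
 endfacet
 facet normal 0.974 0.145 -0.175
  outer loop
   vertex 2.4 2.6 2.6
   vertex 2.8 0.4 3.0
   vertex 2.2 0.8 0.0
  endloop
 endfacet
 facet normal 0.867 0.376 -0.327
  outer loop
   vertex 2.4 2.6 2.6
   vertex 2.2 0.8 0.0
   vertex 1.2 3.8 0.8
  endloop
 endfacet
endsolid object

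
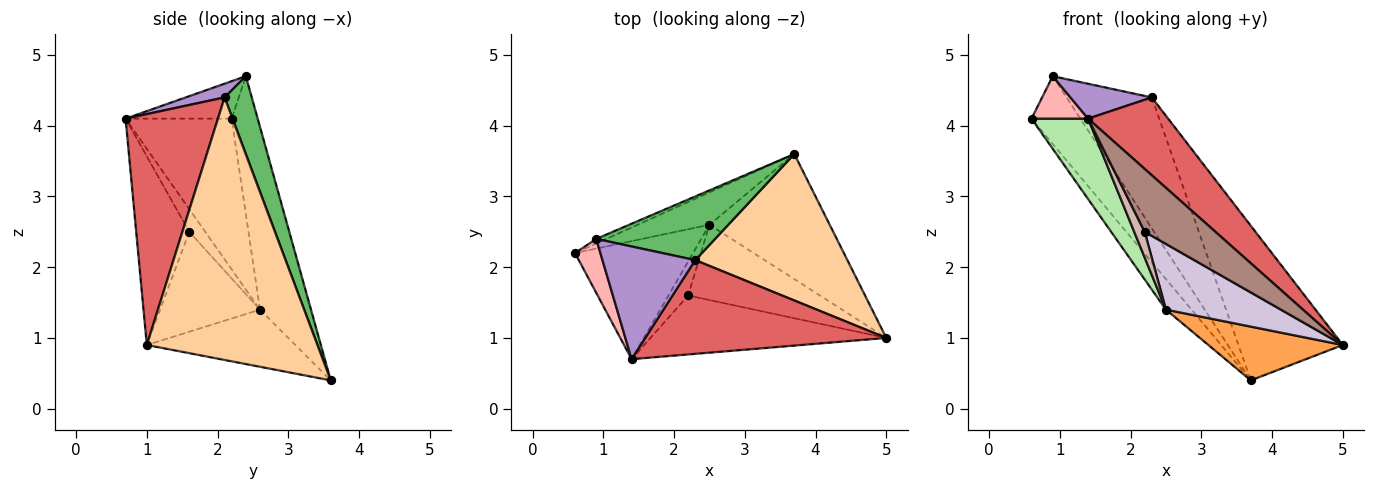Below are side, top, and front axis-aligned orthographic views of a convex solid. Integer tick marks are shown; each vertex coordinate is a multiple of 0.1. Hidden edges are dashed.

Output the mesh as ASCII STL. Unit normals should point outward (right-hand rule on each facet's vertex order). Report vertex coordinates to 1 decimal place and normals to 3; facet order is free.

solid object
 facet normal -0.469 0.881 -0.059
  outer loop
   vertex 0.9 2.4 4.7
   vertex 3.7 3.6 0.4
   vertex 0.6 2.2 4.1
  endloop
 endfacet
 facet normal -0.762 0.444 -0.471
  outer loop
   vertex 2.5 2.6 1.4
   vertex 0.6 2.2 4.1
   vertex 3.7 3.6 0.4
  endloop
 endfacet
 facet normal -0.400 -0.362 -0.842
  outer loop
   vertex 2.5 2.6 1.4
   vertex 3.7 3.6 0.4
   vertex 5.0 1.0 0.9
  endloop
 endfacet
 facet normal 0.765 0.468 0.443
  outer loop
   vertex 2.3 2.1 4.4
   vertex 5.0 1.0 0.9
   vertex 3.7 3.6 0.4
  endloop
 endfacet
 facet normal 0.275 0.864 0.421
  outer loop
   vertex 2.3 2.1 4.4
   vertex 3.7 3.6 0.4
   vertex 0.9 2.4 4.7
  endloop
 endfacet
 facet normal -0.726 -0.387 -0.568
  outer loop
   vertex 1.4 0.7 4.1
   vertex 0.6 2.2 4.1
   vertex 2.5 2.6 1.4
  endloop
 endfacet
 facet normal 0.593 -0.514 0.619
  outer loop
   vertex 1.4 0.7 4.1
   vertex 5.0 1.0 0.9
   vertex 2.3 2.1 4.4
  endloop
 endfacet
 facet normal -0.757 -0.404 0.513
  outer loop
   vertex 1.4 0.7 4.1
   vertex 0.9 2.4 4.7
   vertex 0.6 2.2 4.1
  endloop
 endfacet
 facet normal 0.140 -0.293 0.946
  outer loop
   vertex 1.4 0.7 4.1
   vertex 2.3 2.1 4.4
   vertex 0.9 2.4 4.7
  endloop
 endfacet
 facet normal -0.496 -0.571 -0.654
  outer loop
   vertex 2.2 1.6 2.5
   vertex 2.5 2.6 1.4
   vertex 5.0 1.0 0.9
  endloop
 endfacet
 facet normal -0.480 -0.640 -0.600
  outer loop
   vertex 2.2 1.6 2.5
   vertex 5.0 1.0 0.9
   vertex 1.4 0.7 4.1
  endloop
 endfacet
 facet normal -0.677 -0.444 -0.588
  outer loop
   vertex 2.2 1.6 2.5
   vertex 1.4 0.7 4.1
   vertex 2.5 2.6 1.4
  endloop
 endfacet
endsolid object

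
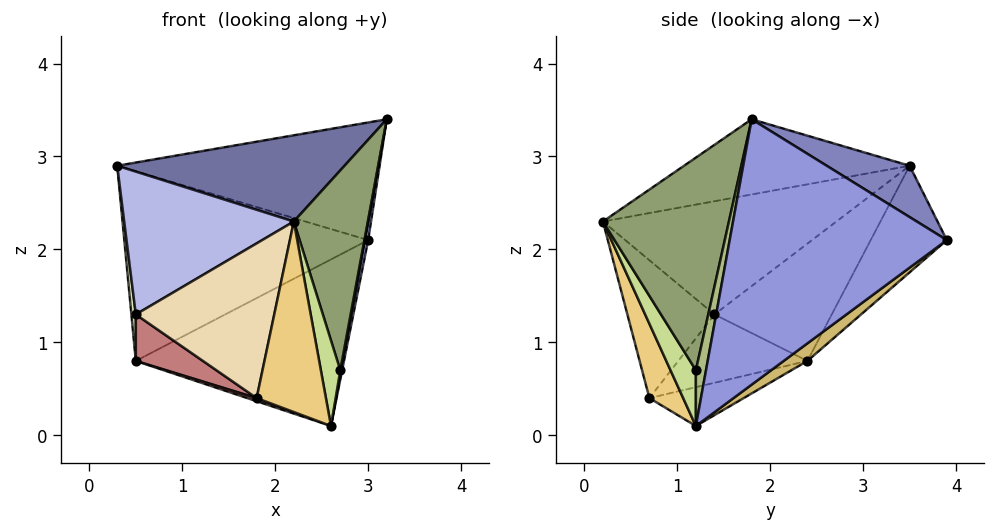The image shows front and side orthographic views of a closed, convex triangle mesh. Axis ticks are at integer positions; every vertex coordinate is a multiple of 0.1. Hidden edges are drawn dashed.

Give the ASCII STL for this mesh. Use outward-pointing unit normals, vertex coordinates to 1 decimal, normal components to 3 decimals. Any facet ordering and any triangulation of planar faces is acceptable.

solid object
 facet normal -0.361 -0.364 0.858
  outer loop
   vertex 2.2 0.2 2.3
   vertex 3.2 1.8 3.4
   vertex 0.3 3.5 2.9
  endloop
 endfacet
 facet normal 0.168 0.530 0.831
  outer loop
   vertex 3.0 3.9 2.1
   vertex 0.3 3.5 2.9
   vertex 3.2 1.8 3.4
  endloop
 endfacet
 facet normal 0.984 -0.015 -0.176
  outer loop
   vertex 3.0 3.9 2.1
   vertex 3.2 1.8 3.4
   vertex 2.6 1.2 0.1
  endloop
 endfacet
 facet normal -0.672 -0.488 0.557
  outer loop
   vertex 0.5 1.4 1.3
   vertex 2.2 0.2 2.3
   vertex 0.3 3.5 2.9
  endloop
 endfacet
 facet normal 0.861 -0.506 -0.047
  outer loop
   vertex 2.7 1.2 0.7
   vertex 3.2 1.8 3.4
   vertex 2.2 0.2 2.3
  endloop
 endfacet
 facet normal 0.983 -0.082 -0.164
  outer loop
   vertex 2.7 1.2 0.7
   vertex 2.6 1.2 0.1
   vertex 3.2 1.8 3.4
  endloop
 endfacet
 facet normal 0.787 -0.603 -0.131
  outer loop
   vertex 2.7 1.2 0.7
   vertex 2.2 0.2 2.3
   vertex 2.6 1.2 0.1
  endloop
 endfacet
 facet normal -0.996 -0.038 -0.075
  outer loop
   vertex 0.5 2.4 0.8
   vertex 0.5 1.4 1.3
   vertex 0.3 3.5 2.9
  endloop
 endfacet
 facet normal -0.263 0.844 -0.467
  outer loop
   vertex 0.5 2.4 0.8
   vertex 0.3 3.5 2.9
   vertex 3.0 3.9 2.1
  endloop
 endfacet
 facet normal 0.067 0.587 -0.806
  outer loop
   vertex 0.5 2.4 0.8
   vertex 3.0 3.9 2.1
   vertex 2.6 1.2 0.1
  endloop
 endfacet
 facet normal 0.416 -0.854 -0.312
  outer loop
   vertex 1.8 0.7 0.4
   vertex 2.6 1.2 0.1
   vertex 2.2 0.2 2.3
  endloop
 endfacet
 facet normal -0.529 -0.841 -0.110
  outer loop
   vertex 1.8 0.7 0.4
   vertex 2.2 0.2 2.3
   vertex 0.5 1.4 1.3
  endloop
 endfacet
 facet normal -0.333 -0.033 -0.942
  outer loop
   vertex 1.8 0.7 0.4
   vertex 0.5 2.4 0.8
   vertex 2.6 1.2 0.1
  endloop
 endfacet
 facet normal -0.652 -0.339 -0.678
  outer loop
   vertex 1.8 0.7 0.4
   vertex 0.5 1.4 1.3
   vertex 0.5 2.4 0.8
  endloop
 endfacet
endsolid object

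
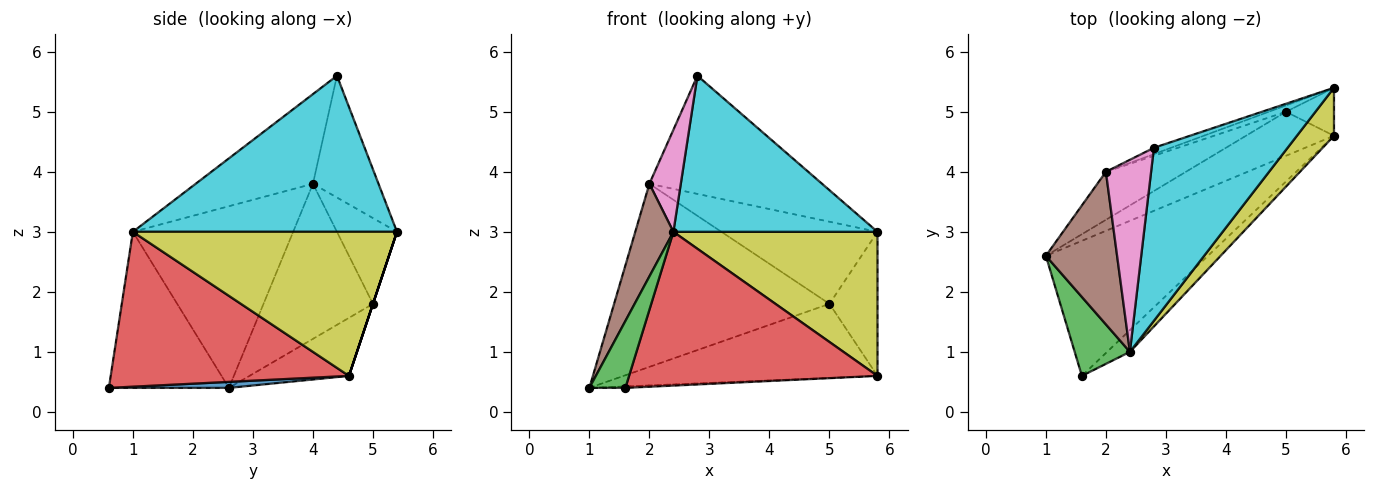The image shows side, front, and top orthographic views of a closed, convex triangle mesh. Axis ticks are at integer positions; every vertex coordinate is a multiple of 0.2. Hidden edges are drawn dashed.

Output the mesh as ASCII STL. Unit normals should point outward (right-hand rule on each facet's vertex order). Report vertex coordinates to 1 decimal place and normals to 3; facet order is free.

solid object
 facet normal 0.037 0.011 -0.999
  outer loop
   vertex 1.6 0.6 0.4
   vertex 1.0 2.6 0.4
   vertex 5.8 4.6 0.6
  endloop
 endfacet
 facet normal -0.319 0.815 -0.484
  outer loop
   vertex 5.0 5.0 1.8
   vertex 5.8 4.6 0.6
   vertex 1.0 2.6 0.4
  endloop
 endfacet
 facet normal -0.907 -0.272 0.321
  outer loop
   vertex 2.4 1.0 3.0
   vertex 1.0 2.6 0.4
   vertex 1.6 0.6 0.4
  endloop
 endfacet
 facet normal 0.689 -0.718 -0.101
  outer loop
   vertex 2.4 1.0 3.0
   vertex 1.6 0.6 0.4
   vertex 5.8 4.6 0.6
  endloop
 endfacet
 facet normal -0.441 0.868 -0.228
  outer loop
   vertex 2.0 4.0 3.8
   vertex 5.0 5.0 1.8
   vertex 1.0 2.6 0.4
  endloop
 endfacet
 facet normal -0.909 -0.216 0.356
  outer loop
   vertex 2.0 4.0 3.8
   vertex 1.0 2.6 0.4
   vertex 2.4 1.0 3.0
  endloop
 endfacet
 facet normal -0.869 -0.233 0.438
  outer loop
   vertex 2.0 4.0 3.8
   vertex 2.4 1.0 3.0
   vertex 2.8 4.4 5.6
  endloop
 endfacet
 facet normal 0.000 0.949 -0.316
  outer loop
   vertex 5.8 5.4 3.0
   vertex 5.8 4.6 0.6
   vertex 5.0 5.0 1.8
  endloop
 endfacet
 facet normal 0.775 -0.599 0.200
  outer loop
   vertex 5.8 5.4 3.0
   vertex 2.4 1.0 3.0
   vertex 5.8 4.6 0.6
  endloop
 endfacet
 facet normal 0.655 -0.506 0.561
  outer loop
   vertex 5.8 5.4 3.0
   vertex 2.8 4.4 5.6
   vertex 2.4 1.0 3.0
  endloop
 endfacet
 facet normal -0.355 0.934 -0.050
  outer loop
   vertex 5.8 5.4 3.0
   vertex 2.0 4.0 3.8
   vertex 2.8 4.4 5.6
  endloop
 endfacet
 facet normal -0.358 0.931 -0.072
  outer loop
   vertex 5.8 5.4 3.0
   vertex 5.0 5.0 1.8
   vertex 2.0 4.0 3.8
  endloop
 endfacet
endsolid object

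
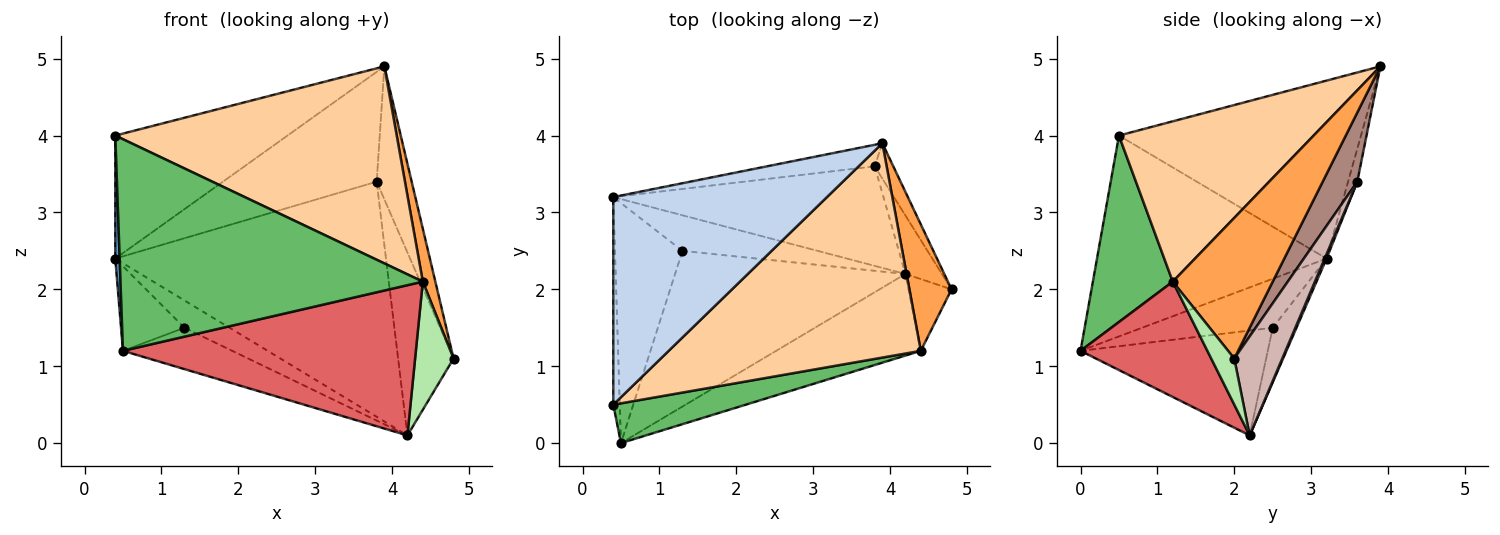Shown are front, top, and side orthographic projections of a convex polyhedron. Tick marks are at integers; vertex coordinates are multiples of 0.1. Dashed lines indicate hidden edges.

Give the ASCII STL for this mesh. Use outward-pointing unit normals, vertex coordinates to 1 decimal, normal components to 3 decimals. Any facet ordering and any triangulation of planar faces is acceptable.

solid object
 facet normal -0.999 -0.019 -0.032
  outer loop
   vertex 0.4 0.5 4.0
   vertex 0.4 3.2 2.4
   vertex 0.5 0.0 1.2
  endloop
 endfacet
 facet normal -0.582 0.414 0.699
  outer loop
   vertex 0.4 0.5 4.0
   vertex 3.9 3.9 4.9
   vertex 0.4 3.2 2.4
  endloop
 endfacet
 facet normal 0.951 -0.119 0.285
  outer loop
   vertex 4.4 1.2 2.1
   vertex 4.8 2.0 1.1
   vertex 3.9 3.9 4.9
  endloop
 endfacet
 facet normal 0.424 -0.613 0.667
  outer loop
   vertex 4.4 1.2 2.1
   vertex 3.9 3.9 4.9
   vertex 0.4 0.5 4.0
  endloop
 endfacet
 facet normal 0.251 -0.951 0.179
  outer loop
   vertex 4.4 1.2 2.1
   vertex 0.4 0.5 4.0
   vertex 0.5 0.0 1.2
  endloop
 endfacet
 facet normal 0.464 -0.773 -0.433
  outer loop
   vertex 4.4 1.2 2.1
   vertex 4.2 2.2 0.1
   vertex 4.8 2.0 1.1
  endloop
 endfacet
 facet normal 0.356 -0.821 -0.446
  outer loop
   vertex 4.4 1.2 2.1
   vertex 0.5 0.0 1.2
   vertex 4.2 2.2 0.1
  endloop
 endfacet
 facet normal -0.565 0.274 -0.778
  outer loop
   vertex 1.3 2.5 1.5
   vertex 0.5 0.0 1.2
   vertex 0.4 3.2 2.4
  endloop
 endfacet
 facet normal -0.305 0.580 -0.756
  outer loop
   vertex 1.3 2.5 1.5
   vertex 0.4 3.2 2.4
   vertex 4.2 2.2 0.1
  endloop
 endfacet
 facet normal -0.403 0.235 -0.885
  outer loop
   vertex 1.3 2.5 1.5
   vertex 4.2 2.2 0.1
   vertex 0.5 0.0 1.2
  endloop
 endfacet
 facet normal 0.691 0.699 -0.186
  outer loop
   vertex 3.8 3.6 3.4
   vertex 3.9 3.9 4.9
   vertex 4.8 2.0 1.1
  endloop
 endfacet
 facet normal 0.636 0.735 -0.235
  outer loop
   vertex 3.8 3.6 3.4
   vertex 4.8 2.0 1.1
   vertex 4.2 2.2 0.1
  endloop
 endfacet
 facet normal -0.059 0.980 -0.192
  outer loop
   vertex 3.8 3.6 3.4
   vertex 0.4 3.2 2.4
   vertex 3.9 3.9 4.9
  endloop
 endfacet
 facet normal 0.006 0.921 -0.390
  outer loop
   vertex 3.8 3.6 3.4
   vertex 4.2 2.2 0.1
   vertex 0.4 3.2 2.4
  endloop
 endfacet
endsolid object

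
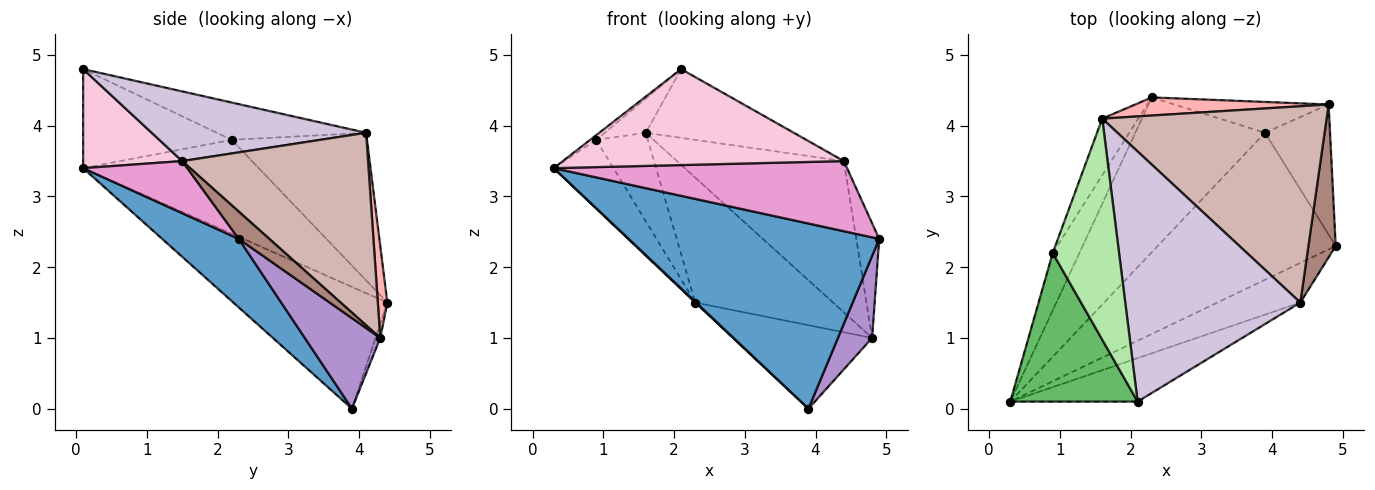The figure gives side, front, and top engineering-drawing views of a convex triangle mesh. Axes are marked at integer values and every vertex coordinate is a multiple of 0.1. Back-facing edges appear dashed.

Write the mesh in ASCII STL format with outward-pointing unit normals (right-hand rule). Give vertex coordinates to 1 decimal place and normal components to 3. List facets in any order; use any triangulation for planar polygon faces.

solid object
 facet normal 0.233 -0.762 -0.605
  outer loop
   vertex 3.9 3.9 0.0
   vertex 4.9 2.3 2.4
   vertex 0.3 0.1 3.4
  endloop
 endfacet
 facet normal -0.685 -0.004 -0.729
  outer loop
   vertex 3.9 3.9 0.0
   vertex 0.3 0.1 3.4
   vertex 2.3 4.4 1.5
  endloop
 endfacet
 facet normal -0.914 0.311 -0.259
  outer loop
   vertex 0.9 2.2 3.8
   vertex 2.3 4.4 1.5
   vertex 0.3 0.1 3.4
  endloop
 endfacet
 facet normal -0.911 0.347 -0.222
  outer loop
   vertex 0.9 2.2 3.8
   vertex 1.6 4.1 3.9
   vertex 2.3 4.4 1.5
  endloop
 endfacet
 facet normal -0.614 0.025 0.789
  outer loop
   vertex 0.9 2.2 3.8
   vertex 0.3 0.1 3.4
   vertex 2.1 0.1 4.8
  endloop
 endfacet
 facet normal -0.486 0.134 0.864
  outer loop
   vertex 0.9 2.2 3.8
   vertex 2.1 0.1 4.8
   vertex 1.6 4.1 3.9
  endloop
 endfacet
 facet normal -0.032 0.938 -0.346
  outer loop
   vertex 4.8 4.3 1.0
   vertex 3.9 3.9 0.0
   vertex 2.3 4.4 1.5
  endloop
 endfacet
 facet normal 0.068 0.987 0.143
  outer loop
   vertex 4.8 4.3 1.0
   vertex 2.3 4.4 1.5
   vertex 1.6 4.1 3.9
  endloop
 endfacet
 facet normal 0.762 -0.345 -0.548
  outer loop
   vertex 4.8 4.3 1.0
   vertex 4.9 2.3 2.4
   vertex 3.9 3.9 0.0
  endloop
 endfacet
 facet normal 0.358 0.247 0.900
  outer loop
   vertex 4.4 1.5 3.5
   vertex 1.6 4.1 3.9
   vertex 2.1 0.1 4.8
  endloop
 endfacet
 facet normal 0.625 0.469 0.625
  outer loop
   vertex 4.4 1.5 3.5
   vertex 4.9 2.3 2.4
   vertex 4.8 4.3 1.0
  endloop
 endfacet
 facet normal 0.562 0.505 0.655
  outer loop
   vertex 4.4 1.5 3.5
   vertex 4.8 4.3 1.0
   vertex 1.6 4.1 3.9
  endloop
 endfacet
 facet normal 0.295 -0.832 -0.470
  outer loop
   vertex 4.4 1.5 3.5
   vertex 0.3 0.1 3.4
   vertex 4.9 2.3 2.4
  endloop
 endfacet
 facet normal 0.306 -0.867 -0.393
  outer loop
   vertex 4.4 1.5 3.5
   vertex 2.1 0.1 4.8
   vertex 0.3 0.1 3.4
  endloop
 endfacet
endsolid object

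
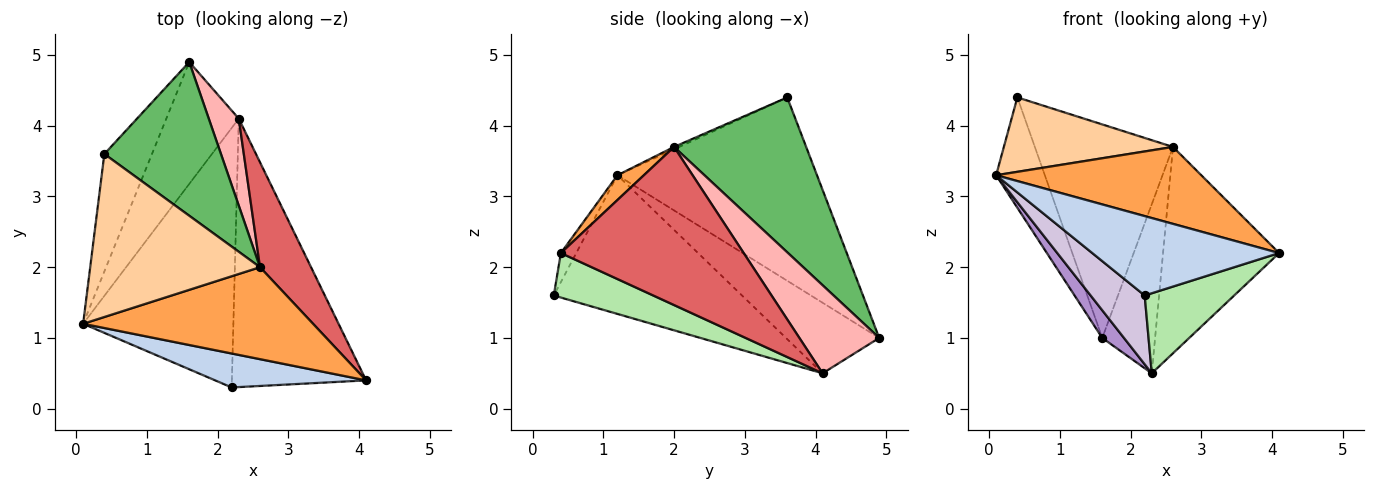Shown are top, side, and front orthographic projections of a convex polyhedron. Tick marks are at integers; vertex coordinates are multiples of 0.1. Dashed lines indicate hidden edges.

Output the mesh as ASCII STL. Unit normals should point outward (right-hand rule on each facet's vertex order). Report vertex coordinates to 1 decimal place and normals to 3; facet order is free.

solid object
 facet normal -0.942 0.230 -0.245
  outer loop
   vertex 0.4 3.6 4.4
   vertex 1.6 4.9 1.0
   vertex 0.1 1.2 3.3
  endloop
 endfacet
 facet normal -0.076 -0.917 0.392
  outer loop
   vertex 2.2 0.3 1.6
   vertex 4.1 0.4 2.2
   vertex 0.1 1.2 3.3
  endloop
 endfacet
 facet normal 0.082 -0.639 0.764
  outer loop
   vertex 2.6 2.0 3.7
   vertex 0.1 1.2 3.3
   vertex 4.1 0.4 2.2
  endloop
 endfacet
 facet normal -0.013 -0.415 0.910
  outer loop
   vertex 2.6 2.0 3.7
   vertex 0.4 3.6 4.4
   vertex 0.1 1.2 3.3
  endloop
 endfacet
 facet normal 0.613 0.641 0.462
  outer loop
   vertex 2.6 2.0 3.7
   vertex 1.6 4.9 1.0
   vertex 0.4 3.6 4.4
  endloop
 endfacet
 facet normal 0.303 -0.272 -0.913
  outer loop
   vertex 2.3 4.1 0.5
   vertex 4.1 0.4 2.2
   vertex 2.2 0.3 1.6
  endloop
 endfacet
 facet normal 0.815 0.517 0.263
  outer loop
   vertex 2.3 4.1 0.5
   vertex 2.6 2.0 3.7
   vertex 4.1 0.4 2.2
  endloop
 endfacet
 facet normal 0.802 0.531 0.273
  outer loop
   vertex 2.3 4.1 0.5
   vertex 1.6 4.9 1.0
   vertex 2.6 2.0 3.7
  endloop
 endfacet
 facet normal -0.689 -0.160 -0.707
  outer loop
   vertex 2.3 4.1 0.5
   vertex 0.1 1.2 3.3
   vertex 1.6 4.9 1.0
  endloop
 endfacet
 facet normal -0.666 -0.191 -0.721
  outer loop
   vertex 2.3 4.1 0.5
   vertex 2.2 0.3 1.6
   vertex 0.1 1.2 3.3
  endloop
 endfacet
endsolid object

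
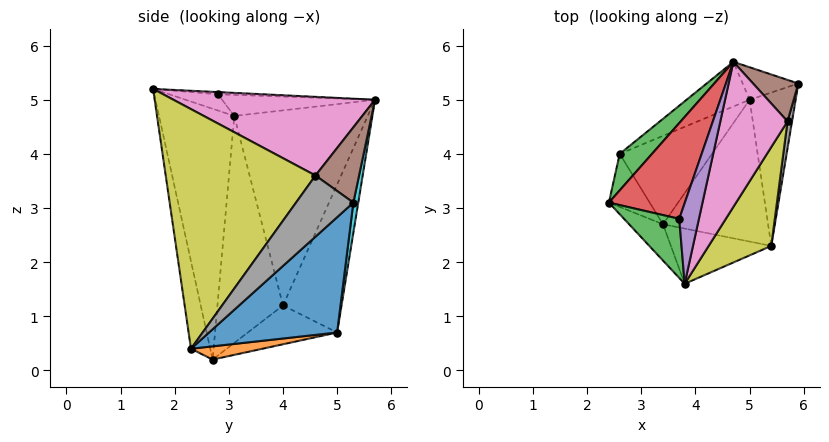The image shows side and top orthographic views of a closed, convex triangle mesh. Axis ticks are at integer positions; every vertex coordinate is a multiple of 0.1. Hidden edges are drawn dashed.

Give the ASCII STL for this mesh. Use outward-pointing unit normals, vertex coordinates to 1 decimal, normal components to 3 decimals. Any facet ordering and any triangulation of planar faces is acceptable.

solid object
 facet normal -0.711 -0.696 -0.096
  outer loop
   vertex 3.4 2.7 0.2
   vertex 3.8 1.6 5.2
   vertex 2.4 3.1 4.7
  endloop
 endfacet
 facet normal -0.173 -0.965 -0.198
  outer loop
   vertex 5.4 2.3 0.4
   vertex 3.8 1.6 5.2
   vertex 3.4 2.7 0.2
  endloop
 endfacet
 facet normal -0.282 0.056 0.958
  outer loop
   vertex 3.7 2.8 5.1
   vertex 2.4 3.1 4.7
   vertex 3.8 1.6 5.2
  endloop
 endfacet
 facet normal -0.265 0.124 0.956
  outer loop
   vertex 3.7 2.8 5.1
   vertex 4.7 5.7 5.0
   vertex 2.4 3.1 4.7
  endloop
 endfacet
 facet normal -0.113 0.073 0.991
  outer loop
   vertex 3.7 2.8 5.1
   vertex 3.8 1.6 5.2
   vertex 4.7 5.7 5.0
  endloop
 endfacet
 facet normal 0.851 0.122 0.511
  outer loop
   vertex 5.7 4.6 3.6
   vertex 5.9 5.3 3.1
   vertex 4.7 5.7 5.0
  endloop
 endfacet
 facet normal 0.754 -0.134 0.644
  outer loop
   vertex 5.7 4.6 3.6
   vertex 4.7 5.7 5.0
   vertex 3.8 1.6 5.2
  endloop
 endfacet
 facet normal 0.971 -0.226 0.072
  outer loop
   vertex 5.7 4.6 3.6
   vertex 5.4 2.3 0.4
   vertex 5.9 5.3 3.1
  endloop
 endfacet
 facet normal 0.873 -0.431 0.228
  outer loop
   vertex 5.7 4.6 3.6
   vertex 3.8 1.6 5.2
   vertex 5.4 2.3 0.4
  endloop
 endfacet
 facet normal 0.084 0.984 -0.154
  outer loop
   vertex 5.0 5.0 0.7
   vertex 4.7 5.7 5.0
   vertex 5.9 5.3 3.1
  endloop
 endfacet
 facet normal 0.914 0.176 -0.365
  outer loop
   vertex 5.0 5.0 0.7
   vertex 5.9 5.3 3.1
   vertex 5.4 2.3 0.4
  endloop
 endfacet
 facet normal 0.124 0.128 -0.984
  outer loop
   vertex 5.0 5.0 0.7
   vertex 5.4 2.3 0.4
   vertex 3.4 2.7 0.2
  endloop
 endfacet
 facet normal -0.750 0.649 0.124
  outer loop
   vertex 2.6 4.0 1.2
   vertex 2.4 3.1 4.7
   vertex 4.7 5.7 5.0
  endloop
 endfacet
 facet normal -0.409 0.896 -0.174
  outer loop
   vertex 2.6 4.0 1.2
   vertex 4.7 5.7 5.0
   vertex 5.0 5.0 0.7
  endloop
 endfacet
 facet normal -0.891 -0.425 -0.160
  outer loop
   vertex 2.6 4.0 1.2
   vertex 3.4 2.7 0.2
   vertex 2.4 3.1 4.7
  endloop
 endfacet
 facet normal -0.351 0.426 -0.834
  outer loop
   vertex 2.6 4.0 1.2
   vertex 5.0 5.0 0.7
   vertex 3.4 2.7 0.2
  endloop
 endfacet
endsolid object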